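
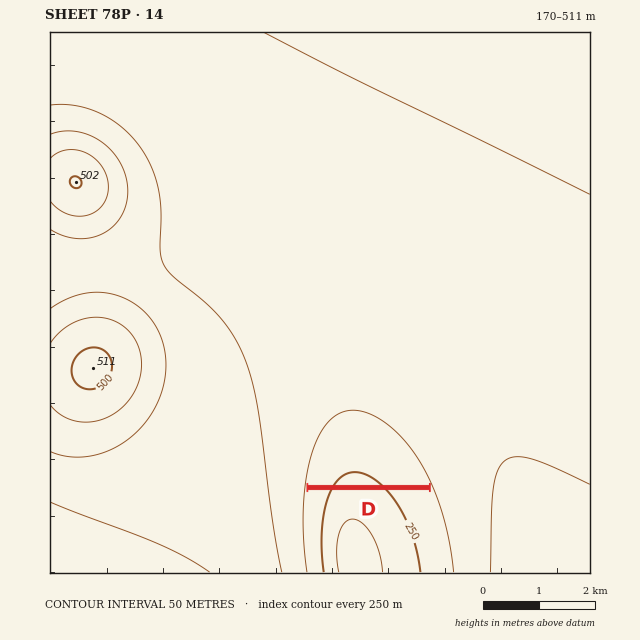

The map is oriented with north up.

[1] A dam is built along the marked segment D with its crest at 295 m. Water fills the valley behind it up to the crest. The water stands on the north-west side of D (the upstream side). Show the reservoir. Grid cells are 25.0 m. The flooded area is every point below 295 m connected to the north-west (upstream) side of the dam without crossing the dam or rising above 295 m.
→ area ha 177.8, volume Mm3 35.97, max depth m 58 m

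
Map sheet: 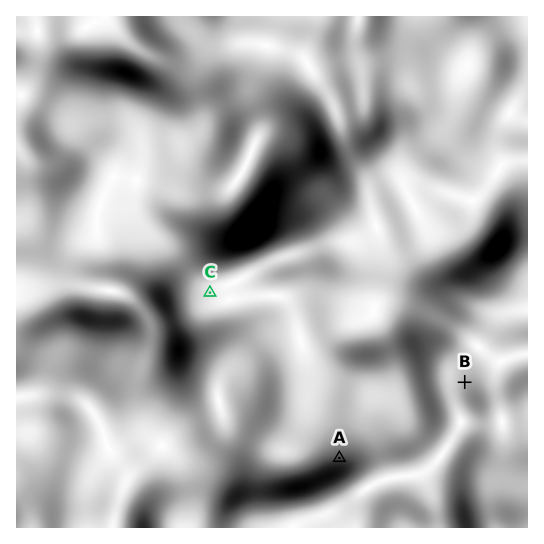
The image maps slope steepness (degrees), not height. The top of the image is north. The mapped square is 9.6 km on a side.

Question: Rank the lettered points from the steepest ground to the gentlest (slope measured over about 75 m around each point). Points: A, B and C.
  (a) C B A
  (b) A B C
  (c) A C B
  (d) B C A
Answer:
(b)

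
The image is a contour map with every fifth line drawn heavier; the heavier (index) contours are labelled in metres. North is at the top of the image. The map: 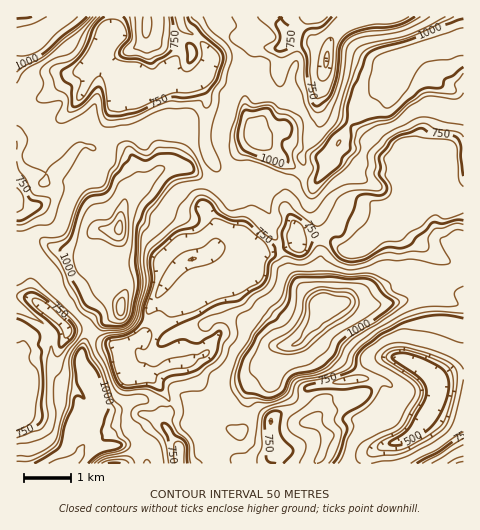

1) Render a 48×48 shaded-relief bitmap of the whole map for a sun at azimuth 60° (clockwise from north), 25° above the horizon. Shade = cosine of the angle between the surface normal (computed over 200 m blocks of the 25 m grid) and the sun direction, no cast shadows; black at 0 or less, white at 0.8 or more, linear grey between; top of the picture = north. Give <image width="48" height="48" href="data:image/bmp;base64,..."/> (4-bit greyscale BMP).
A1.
<image width="48" height="48" href="data:image/bmp;base64,Qk32BAAAAAAAAHYAAAAoAAAAMAAAADAAAAABAAQAAAAAAIAEAAATCwAAEwsAABAAAAAAAAAAAAAAABEREQAiIiIAMzMzAERERABVVVUAZmZmAHd3dwCIiIgAmZmZAKqqqgC7u7sAzMzMAN3d3QDu7u4A////AKiImJulEUes6BV4mImqdmeLqpqqqXZ4d6mGZ4h2aJmc5hWIh3q6dlZ6u6qqqHiGeJmWNImqvLmtwhaIZovKVVV5y5mZmHd3ZXiFI4mrzKrMYVeHV6zZRFZ5zKh3iahmeHdUI4mby6u4RXh3eazIRXiby5iIirl1RnYzM3iKzLmHVXh3iImWVniauoiImqp1M3UzQ1d865iZdniIhlZDWJiaqImYiauVMYYzU0ae7KvKZ4iIYiM2i7maqZupib22MIYiUyW//qqnaJh3QTZ4u5d4mZqZq+6mIHYjYhff/Jh3iZd3UkeImFRWeImbzvyFEWUkYSr/+XZ4mYZnU0eIdlZ4ibu97adCElVGck3/2GZ3h3dlQ0Z2VWeJrLu8tjESRWVXhVztp3dnd3dkVURUVomKuqmIYyNFZmZYuEmoRHdWh3d2VUNXd4iZmYeHZWZmd1Ra1RQxFIlniHd3VWVXhleIh4h3dmZ3iDa9cBIBJrypmHeHZ4dmdUR3iIeHd3ZmVK3VACEjOu7JmZh4iIdmZTNoiamJmHZVVdtAIxJVW+7ZiIiImHeHQyR6vNuby5h3iZUkUhV3et7aiIiJmHZ2MleczMrOypiImYZnQSeIid/sh4iIiIdUNIq7vLztqZmIiId2IFiIid/8mIiIiIczaKu7zLu6mYiIiIh0EmiIid/qmYiIiIdEermr3KmZmZmYiIdSNXh3eN/JiId3eIdVnJaN7Jd5qpmHeIdWd2ZlSO2pmHeHeIY0vHWMqIiJqYdWiIiJhDVUWuyZl2eHd2IHymRoiZiJl3ZoiIiZcyRnjOuph3mXVCFJuTJomZmYiIZ5mYd3dDWIe9u5iauTE0V5thSJmZmYiIeaqXZVZTWIerupmbpBN3eKlEaJmZqIiIiJiCNFZlWJeamamJc0eIiJdUWJmYdnmIiIiBJXd3iGWIiamHVniIiIdjSJh2V8uYiIdiR4iIiER4iJhmiZiIiHVEV4h3nNqIiIZEZ4iIiFRYmIh53Id3ZSNoVHmZrcqIiIZGeIiHiHVYqZq963VUISe5RIqprLmIiIU3eIiIiHVruJvNyGUhNYu5ZXmru6mId3U2eIiIiHebmJu7p2QTaKqrpVi8qal2ZlMmeIiIiImZiJmZmHQjeam8p1a6iHdmQzNHiIiYiaqZiIiImHU0iqvduWVndmZ3VFZoiImZi9yYiJmZqXY1m93MymM1dmiYd3d4iIrKa+yZh4mquGdYu8ur2lImh3iYh2Z4mZvLetqIiYmqlmd5qpmM6kEleIiIhUaJmavLibmIiImZhUZ5iIiM6kEkeIiIdnmpmbu6mamId4h3hjR4iJic60ETZ4iIiImZiJmJmJhlRXdWlzN4iZmd61ATV4iIiIiHeIeJqXUyNndWqTFomrqd20AUV4iIiIh3eJmKuoQ0V5qItgKKqrmMylE2eJmZiIiGiZmZu5dCWLuqcRepeLp6qGRYqqmIiYiImYiJqpcgSb3GEmiZislnd4iImqmYd4mJiIh3mqYRWc2iFYipm7dVRpqaq7qGeIdw=="/>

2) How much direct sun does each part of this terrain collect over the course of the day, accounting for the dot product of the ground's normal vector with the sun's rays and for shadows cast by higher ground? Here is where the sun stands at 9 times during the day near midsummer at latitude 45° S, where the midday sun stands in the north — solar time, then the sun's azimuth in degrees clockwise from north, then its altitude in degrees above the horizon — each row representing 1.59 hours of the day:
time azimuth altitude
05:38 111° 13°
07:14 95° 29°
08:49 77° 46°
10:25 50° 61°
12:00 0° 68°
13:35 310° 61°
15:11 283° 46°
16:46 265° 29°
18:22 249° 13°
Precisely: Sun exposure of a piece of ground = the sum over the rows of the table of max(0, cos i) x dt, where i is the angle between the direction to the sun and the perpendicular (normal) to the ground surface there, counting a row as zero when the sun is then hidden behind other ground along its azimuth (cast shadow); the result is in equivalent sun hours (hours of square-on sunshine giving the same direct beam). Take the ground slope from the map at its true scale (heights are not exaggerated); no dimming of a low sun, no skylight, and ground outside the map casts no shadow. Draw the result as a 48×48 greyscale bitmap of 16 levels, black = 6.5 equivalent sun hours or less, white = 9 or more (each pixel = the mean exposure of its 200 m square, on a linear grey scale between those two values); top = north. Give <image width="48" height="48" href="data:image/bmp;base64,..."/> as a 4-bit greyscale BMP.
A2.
<image width="48" height="48" href="data:image/bmp;base64,Qk32BAAAAAAAAHYAAAAoAAAAMAAAADAAAAABAAQAAAAAAIAEAAATCwAAEwsAABAAAAAAAAAAAAAAABEREQAiIiIAMzMzAERERABVVVUAZmZmAHd3dwCIiIgAmZmZAKqqqgC7u7sAzMzMAN3d3QDu7u4A////ALqs7uoABb3dmI3u7czO7d3ZbN3Mzcmcy8zKzu7GI87tdW3u7dy93d3tiszKqry4vczMne7dy83skG7u2q28zN3eqLtiW7q8mZvLnO7d3N3cl97tzMyqzM3uybzZIKy73MzMq+7bzN3cre7u7uyIze7tzMze1zvcvszLut7bvMqtze7t7u1jvd7typzt7Fi8rcy7yd3cvczM3O7u7LlASt3t3bjO3Yacrcy7yt3au6zLze7u2YeHCM3M3dyt3tiLrMyryrzZlnea3e7tyc3utEWKzLzd3smaq8yryq7JiburzMzcyt7u1AAAFb3t2pypq8urya2qmqmr7My8ys7u7ttjmK3cisuXe7zMqqurq5u8zKvL267smK3ZW3vImWM2rbvMeYq6u7y93aiczKzaqVfdeGKYMkjN3bzMaJzDAIu93dt7zbnczNh8o1Ynzd3d3cu8hn2QAAjO3u2nrMus282GqkFDSs3e7prKcJqLggau7czbvM3M3b3ZaMojdXq7qbunCZZ7mVR63tzN3MzczavdyJ3WSah2ectQq4rMu2J3zN3MvM3NvKre3Kzdu93u7ZZMyo3d3KRXrMzMzMrNqtuImszLzM3u7NzdyK7u7sd5e8y7zMysusy7uaus3N7u7u7sp97u7siZmry6zMyry3d3d3i8zd7u7u7biu7u7riJururzMy63b3tuHne7u7u7u7Jre7u3ahny5is3MzLyYvcqqqbzM3u7u28zO3Lmah0i7u93u2pyrvcqazczN3N7u7busy6qJepRnrd7tk6q7vd293u7d3e7r3cyrzdype8loq9uYXNm4jd3N3u7d3Ku8vNyp3Mu7mszMzYNnzdt0vN3d3e7t3bu9vMy53czcpqzLunzd3tus3d3d3d7u7u7rh63LrN3d2VvLZK7u7tvMiczcuI3u7u7orLzMypzu7Xa9zO7u7u3btqyoeqze7u7Kzu7tzKvu7sZEfe7u7u27yzre3LzO7u263e7uzMvO7u3LrN7d3HWczKKe2rzO7uyr7u3e3MzNzO7crK25Qnu6rOt627ze7tyM7u7e7czcq8zMy7y2jN24u9yoyWvO7tuc7u7u7t3czNzd3Nyc3dzJqr66zHWsy6mc7u7u7u7u7u7u7cyd3e3Km5vam8YmqGae7u7u7tzN7u7u7Myc7t3Mq9rZZVjJesze7u3M7amZre7u3MybzbvNusu9y5Nt3e7u7u6YrZqruJzMy8y7iKzMibu+7uw0zdzd7e3HnJu7zLmqvM3d3u7dWYqt7u7XVmit7t3bvMzN7u7cy77u7u7tSXmt7u7tur3K3t3e7t3u7d7bvKzu7u7sSXi83u7u3duVaqqa7u3cqL26i6vu7u7rR1i83u7u7t2rYFuUruxCN0jNmqnu7t3cZjfMzu7u7u7dyzXabMyczbnNyEnt7LvclzjNurze7u7t7dRLiayqzNrNxI3d3LrLiIqcy5h4zu7u7u1hV5uIzNrKee7d7su8dWy4eHi7ic3szu7qACV6zdmWne7d7dzdqEi8zLuZzKrA=="/>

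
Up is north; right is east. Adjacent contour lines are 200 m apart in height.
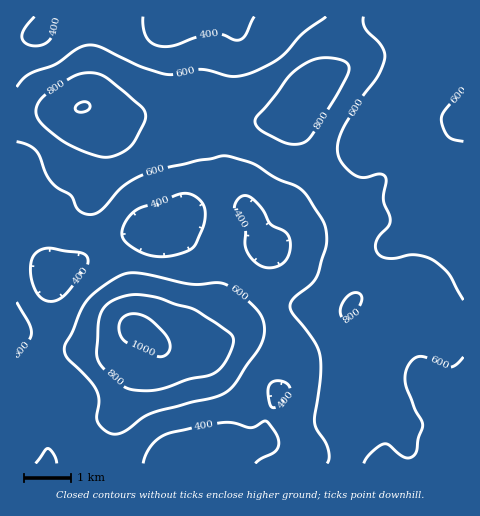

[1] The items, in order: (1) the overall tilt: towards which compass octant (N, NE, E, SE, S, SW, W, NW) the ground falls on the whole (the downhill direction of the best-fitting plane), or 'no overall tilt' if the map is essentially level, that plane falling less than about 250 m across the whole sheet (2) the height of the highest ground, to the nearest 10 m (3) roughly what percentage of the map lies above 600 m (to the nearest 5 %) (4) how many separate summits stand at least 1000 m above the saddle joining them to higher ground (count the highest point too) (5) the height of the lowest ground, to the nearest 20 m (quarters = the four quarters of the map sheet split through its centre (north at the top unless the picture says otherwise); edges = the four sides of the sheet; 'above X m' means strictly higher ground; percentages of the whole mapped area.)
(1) There is no overall tilt: the best-fitting plane is nearly level.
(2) About 1050 m is the highest elevation on the sheet.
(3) About 45 % of the map lies above 600 m.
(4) There is 1 summit with 1000 m or more of prominence.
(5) The lowest point is down at roughly 260 m.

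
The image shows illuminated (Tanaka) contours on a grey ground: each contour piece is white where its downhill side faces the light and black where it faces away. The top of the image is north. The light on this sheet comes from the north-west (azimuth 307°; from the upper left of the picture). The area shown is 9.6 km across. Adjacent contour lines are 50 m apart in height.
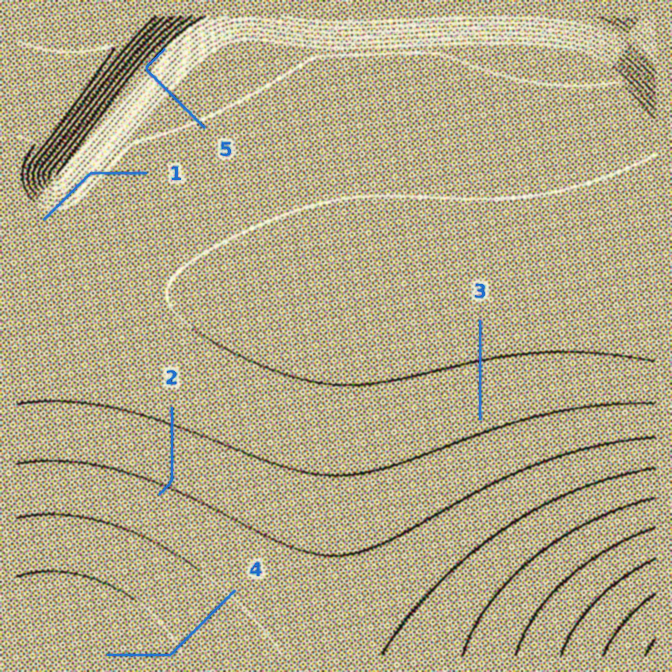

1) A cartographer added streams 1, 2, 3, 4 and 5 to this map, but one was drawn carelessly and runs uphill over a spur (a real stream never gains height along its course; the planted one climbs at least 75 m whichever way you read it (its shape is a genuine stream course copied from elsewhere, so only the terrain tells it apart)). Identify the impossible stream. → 1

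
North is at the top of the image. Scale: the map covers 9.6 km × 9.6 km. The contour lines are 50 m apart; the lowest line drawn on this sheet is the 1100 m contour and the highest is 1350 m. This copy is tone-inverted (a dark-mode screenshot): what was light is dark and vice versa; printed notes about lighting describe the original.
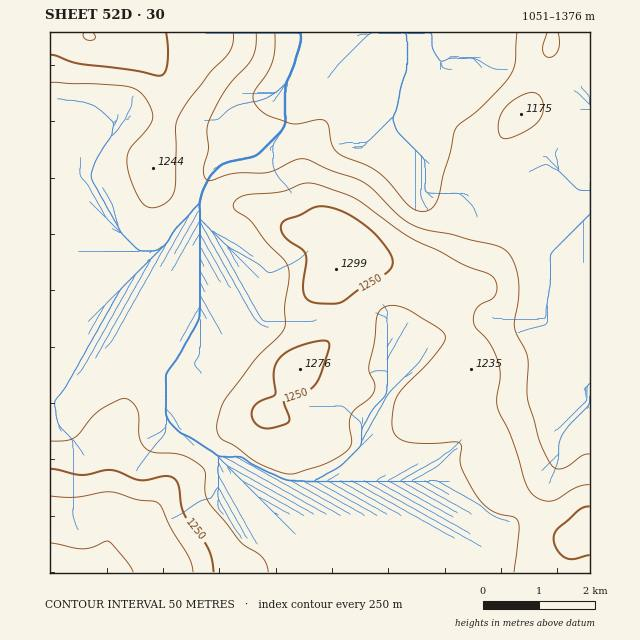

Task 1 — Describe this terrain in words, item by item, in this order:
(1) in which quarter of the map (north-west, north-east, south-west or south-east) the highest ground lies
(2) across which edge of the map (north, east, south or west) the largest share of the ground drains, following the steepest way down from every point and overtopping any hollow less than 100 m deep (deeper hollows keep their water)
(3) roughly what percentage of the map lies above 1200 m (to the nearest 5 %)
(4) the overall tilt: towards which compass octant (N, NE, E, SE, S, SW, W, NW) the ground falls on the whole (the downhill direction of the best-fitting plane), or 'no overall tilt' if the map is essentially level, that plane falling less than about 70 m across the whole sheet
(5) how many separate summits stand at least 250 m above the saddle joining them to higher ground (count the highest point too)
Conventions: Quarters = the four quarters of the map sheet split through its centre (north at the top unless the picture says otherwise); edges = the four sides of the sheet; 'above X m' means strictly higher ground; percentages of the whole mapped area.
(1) The highest ground is in the south-west quarter.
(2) The largest share of the runoff leaves by the northern edge.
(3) Ground above 1200 m makes up about 35 % of the sheet.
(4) Overall the map slopes down towards the north-east.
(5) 1 summit rises at least 250 m above its surroundings.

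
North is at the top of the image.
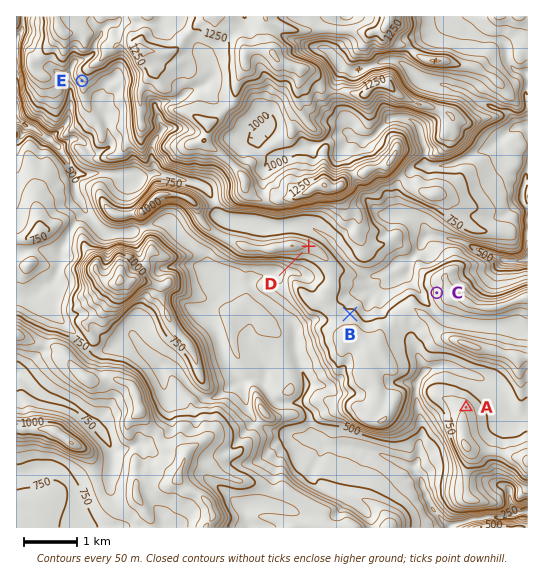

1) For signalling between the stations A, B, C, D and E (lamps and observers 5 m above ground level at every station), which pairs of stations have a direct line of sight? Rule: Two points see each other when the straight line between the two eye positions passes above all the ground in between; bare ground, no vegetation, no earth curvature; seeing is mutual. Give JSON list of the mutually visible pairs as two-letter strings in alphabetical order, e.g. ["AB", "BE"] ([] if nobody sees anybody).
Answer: ["AD", "BC", "BD", "CD"]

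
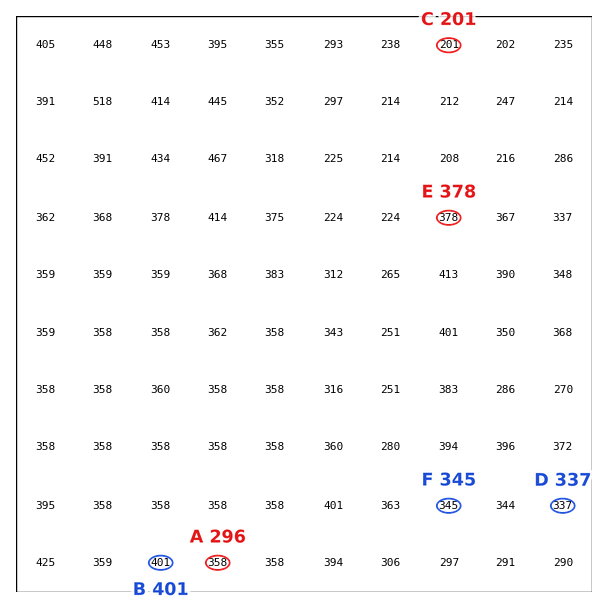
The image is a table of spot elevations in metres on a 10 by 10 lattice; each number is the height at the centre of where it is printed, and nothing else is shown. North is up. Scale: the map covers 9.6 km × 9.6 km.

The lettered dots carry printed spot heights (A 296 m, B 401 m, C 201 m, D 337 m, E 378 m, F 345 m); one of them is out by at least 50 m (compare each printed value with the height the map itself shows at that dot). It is A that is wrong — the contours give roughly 358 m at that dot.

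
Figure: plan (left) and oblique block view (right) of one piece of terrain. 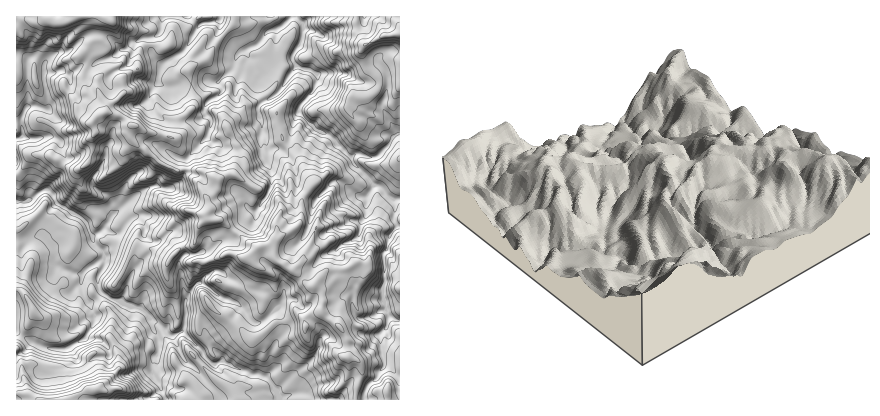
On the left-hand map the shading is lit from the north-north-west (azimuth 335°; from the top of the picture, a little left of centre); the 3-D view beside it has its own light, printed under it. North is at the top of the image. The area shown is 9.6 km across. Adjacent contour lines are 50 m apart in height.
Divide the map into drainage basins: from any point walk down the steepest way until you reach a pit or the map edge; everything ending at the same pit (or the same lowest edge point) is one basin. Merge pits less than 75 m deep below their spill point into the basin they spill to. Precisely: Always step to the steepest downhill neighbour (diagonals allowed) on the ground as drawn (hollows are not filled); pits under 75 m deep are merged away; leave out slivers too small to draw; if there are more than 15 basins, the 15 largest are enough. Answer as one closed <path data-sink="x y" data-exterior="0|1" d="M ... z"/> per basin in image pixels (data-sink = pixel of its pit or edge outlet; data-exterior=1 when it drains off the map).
<path data-sink="16 202" data-exterior="1" d="M112 16l-96 0 0 88 22 15 26 11 10 0 10-6 8-1 3 7-3 8 0 14-8 14-12 3-22-13-20-1-7 13-7 6 0 226 372 0-2-9-20 3-9-4 5-16-1-10-5-5-10-1 2-2 0-12-4-12-8-8-14-10 1-14-2-10-7-5-6 0-12-13-16-9-6-5-2-14-16 3-24-16-10-10-16-3-1-2 4-6-2-12 10-8 1-10-18-10-24 0-16-7-29-23-2-10 3-4-8-8-12-5-11 1-7-14-8-8-4-10 0-6 6-12 0-8-5-4 9-10 7-2 3-18 2-3 8 1z"/><path data-sink="294 16" data-exterior="1" d="M356 16l-120 0-2 8-15 16-10 16-21 14-14-14-6-10-4 2-8-3-12 1-5 6-1 16-17 12 2 14-13 10-6 8 16 4 12 9-3 5 2 10 29 23 16 7 24 0 16 8 2 2-1 10-10 8 2 12-4 6 1 2 16 3 10 10 24 16 16-3 2 14 6 5 16 9 12 13 6 0 7 5 2 10-1 14 14 10 8 8 4 12 0 12-2 2 10 1 5 5 1 10-5 16 9 4 20-3 2 9 12 0 0-366-18 2-18 9-7-15z"/><path data-sink="220 16" data-exterior="1" d="M234 16l-122 0 0 4-8-1-3 5-2 16-7 2-9 10 5 4 0 8-6 12 4 16 16 22 5-8 16-12-2-14 17-12 1-16 3-5 6-2 8 0 6 3 6-2 6 10 14 14 21-14 10-16 15-16z"/><path data-sink="16 162" data-exterior="1" d="M16 105l0 69 7-6 7-13 18 0 24 14 6 0 10-7 4-10 0-14 3-4-3-11-8 1-10 6-10 0-26-11z"/>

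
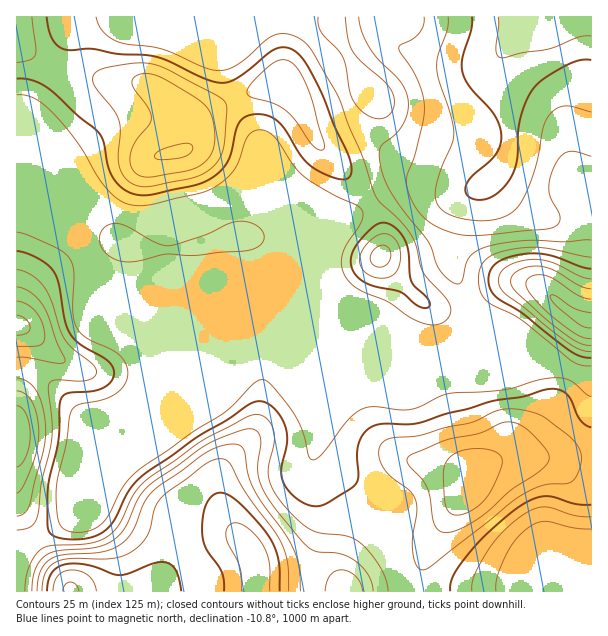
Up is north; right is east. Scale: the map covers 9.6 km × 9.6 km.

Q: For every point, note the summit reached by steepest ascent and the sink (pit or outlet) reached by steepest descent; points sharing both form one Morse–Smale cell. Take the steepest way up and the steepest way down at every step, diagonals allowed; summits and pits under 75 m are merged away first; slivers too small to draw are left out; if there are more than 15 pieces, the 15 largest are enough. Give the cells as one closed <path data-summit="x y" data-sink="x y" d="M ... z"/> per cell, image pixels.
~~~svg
<path data-summit="177 152" data-sink="591 17" d="M380 16l-363 0-1 200 28 8 33 17 8 10 11 24 5 5 132 54 177 2-27-18-30-14-11-8-8-9-8-17 0-13 11-30 5-7 59-34 15-2 28 6 29 0 35-35 2-44-11-43 2-16-7 8-12 2-29-1-36-7-21-10-10-9z"/><path data-summit="71 591" data-sink="591 17" d="M471 308l-7 16-9 10-12 6-18 0-11-4-136 0-18 7-18 16-4 10-50 51-60 42-14 15-8 14-20 20-17 7-40 26-13 1 0 46 401 1 7-32 20-36 22-32 4-18 6-5 31-12 85 1 0-80-10-2-69-30-28-28z"/><path data-summit="17 437" data-sink="591 17" d="M23 217l-7 1 1 326 12 0 40-26 17-7 20-20 8-14 14-15 60-42 50-51 4-10 18-16 18-7 126-1-171-1-132-54-5-5-11-24-8-10-15-9z"/><path data-summit="71 591" data-sink="591 17" d="M591 16l-210 0-1 5 6 14 10 9 27 11 30 6 29 1 12-2 11-10-5 6-1 12 11 43 0 39-12 29 0 6 27 25 14 6 13 1 30-9 8 0 2-2z"/><path data-summit="71 591" data-sink="591 585" d="M546 457l-39 0-27 9-10 8-4 18-22 32-20 36-6 22 1 10 173-1 0-132z"/><path data-summit="588 320" data-sink="591 17" d="M504 160l-26 23-3 8-11 12-12 45 0 21 17 37 16 12 28 28 69 30 9 2 1-171-10 1-30 9-13-1-14-6-27-25 0-6 7-15z"/><path data-summit="381 257" data-sink="591 17" d="M416 184l-20 3-43 29-11 4-5 7-9 24-2 19 12 23 15 11 30 14 28 18 14 4 18 0 12-6 9-10 6-13-1-8-17-34-1-12 11-47 2-7 11-14-31 1z"/>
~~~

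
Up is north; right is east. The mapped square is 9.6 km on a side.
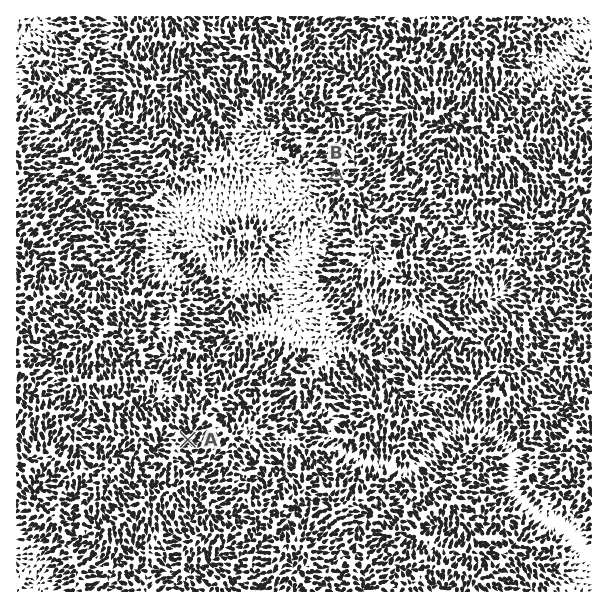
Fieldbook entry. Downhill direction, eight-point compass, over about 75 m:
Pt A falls E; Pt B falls W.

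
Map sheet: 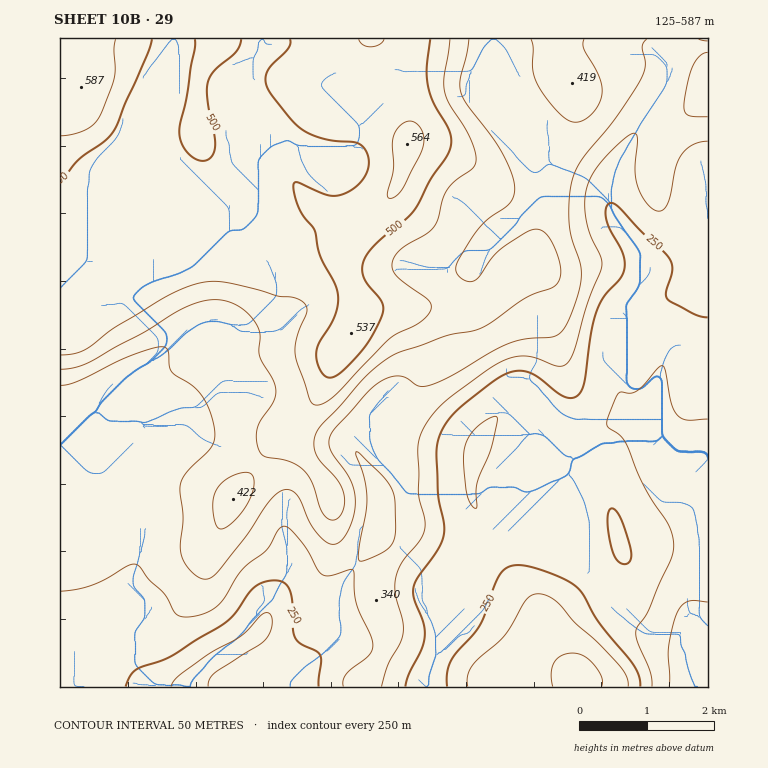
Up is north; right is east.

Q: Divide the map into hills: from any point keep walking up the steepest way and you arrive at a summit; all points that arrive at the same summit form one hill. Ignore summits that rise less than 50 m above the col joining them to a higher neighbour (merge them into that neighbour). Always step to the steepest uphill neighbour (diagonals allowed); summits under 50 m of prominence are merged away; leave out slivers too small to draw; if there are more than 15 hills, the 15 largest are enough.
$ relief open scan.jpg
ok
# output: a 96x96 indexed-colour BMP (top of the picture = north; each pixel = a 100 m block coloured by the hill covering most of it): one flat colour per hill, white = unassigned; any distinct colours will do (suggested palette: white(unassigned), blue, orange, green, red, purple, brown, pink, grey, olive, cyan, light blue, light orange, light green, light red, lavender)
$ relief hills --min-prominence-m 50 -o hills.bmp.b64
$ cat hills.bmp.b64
<image width="96" height="96" href="data:image/bmp;base64,Qk12EgAAAAAAAHYAAAAoAAAAYAAAAGAAAAABAAQAAAAAAAASAAATCwAAEwsAABAAAAAAAAAA////ALR3HwAOf/8ALKAsACgn1gC9Z5QAS1aMAMJ34wB/f38AIr28AM++FwDox64AeLv/AIrfmACWmP8A1bDFABERERERERERERERERERERERERERERERERERERMzMzMzMzMzMzMzMzMzMzMzMzMzERERERERERERERERERERERERERERERERERERERMzMzMzMzMzMzMzMzMzMzMzMzMxERERERERERERERERERERERERERERERERERERERMzMzMzMzMzMzMzMzMzMzMzMzMxERERERERERERERERERERERERERERERERERERERMzMzMzMzMzMzMzMzMzMzMzMzMxEREREREREREREREREREREREREREREREREREREREzMzMzMzMzMzMzMzMzMzMzMzMxEREREREREREREREREREREREREREREREREREREREzMzMzMzMzMzMzMzMzMzMzMzMxERERERERERERERERERERERERERERERERERERERETMzMzMzMzMzMzMzMzMzMzMzMxERERERERERERERERERERERERERERERERERERERETMzMzMzMzMzMzMzMzMzMzMzMxERERERERERERERERERERERERERERERERERERERERMzMzMzMzMzMzMzMzMzMzMzMxERERERERERERERERERERERERERERERERERERERERMzMzMzMzMzMzMzMzMzMzMzMzERERERERERERERERERERERERERERERERERERERERMzMzMzMzMzMzMzMzMzMzMzMzERERERERERERERERERERERERERERERERERERERERMzMzMzMzMzMzMzMzMzMzMzMzERERERERERERERERERERERERERERERERERERERERMzMzMzMzMzMzMzMzMzMzMzMzERERERERERERERERERERERERERERERERERERERERMzMzMzMzMzMzMzMzMzMzMzMzERERERERERERERERERERERERERERERERERERERERMzMzMzMzMzMzMzMzMzMzMzMzERERERERERERERERERERERERERERERERERERERERMzMzMzMzMzMzMzMzMzMzMzMzERERERERERERERERERERERERERERERERERERERERMzMzMzMzMzMzMzMzMzMzMzMzMREREREREREREREREREREREREREREREREREREREREzMzMzMzMzMzMzMzMzMzMzMzMREREREREREREREREREREREREREREREREREREREREzMzMzMzMzMzMzMzMzMzMzMzMRERERERERERERERERERERERERERERERERERERERETMzMzMzMzMzMzMzMzMzMzMzMRERERERERERERERERERERERERERERERERERERERETMzMzMzMzMzMzMzMzMzMzMzMRERERERERERERERERERERERERERERERERERERERERMzMzMzMzMzMzMzMzMzMzMzMRERERERERERERERERERERERERERERERERERERERERMzMzMzMzMzMzMzMzMzMzMzMREREREREREREREREREREREREREREREREREREREREREzMzMzMzMzMzMzMzMzMzMzEREREREREREREREREREREREREREREREREREREREREREzMRERETMzMzMzMzMzMzMzERERERERERERERERERERERERERERERERERERERERERERERERERMzMzMzMzMzMzMzEREREREREREREREREREREREREREREREREREREREREREREREREREzMzMzMzMzMzMzEREREREREREREREREREREREREREREREREREREREREREREREREREzMzMzMzMzMzMxERERERERERERERERERERERESEREREREREREREREREREREREREREzMzMzMzMzMzMxERERERERERERERERERERERESERERERERERERERERERERERERERETMzMzMzMzMzMxEREREREREREREREREREREREiIRERERERERERERERERERERERERETMzMzMzMzMzMRERERERERERERERERERERERIiIhERERERERERERERERERERERERETMzMzMzMzMzMRERERERERERERERERERERESIiIiERERERERERERERERERERERERERMzMzMzMzMxERERERERERERERERERERERIiIiIiIRERERERERERERERERERERERERMzMzMzMzMRERERERERERERERERERERESIiIiIiIiERERERERERERERERERERERERMzMzMzMzMRERERERERERERERERERERIiIiIiIiIiIhERERERERERESIREREREREREzMzMzMzERERERERIRERERERERERIiIiIiIiIiIiIiIREREREREiIiIREREREREREzMzMzMzERERERERIiIREREREREiIiIiIiIiIiIiIiIREREREiIiIiIhERERERERERMzMzMzEREREREREiIiIRERESIiIiIiIiIiIiIiIiIhEREiIiIiIiIhERERERERERETMzMREREREREREiIiIiIiIiIiIiIiIiIiIiIiIiIhESIiIiIiIiIiEREREREREREREREREREREREREiIiIiIiIiIiIiIiIiIiIiIiIiIiIiIiIiIiIiIiIRERERERERERERERERERERERESIiIiIiIiIiIiIiIiIiIiIiIiIiIiIiIiIiIiIiIhERERERERERERERERERERERESIiIiIiIiIiIiIiIiIiIiIiIiIiIiIiIiIiIiIiIiERERERERERERERERERERERERIiIiIiIiIiIiIiIiIiIiIiIiIiIiIiIiIiIiIiIiEREREREREREREREREREREREREiIiIiIiIiIiIiIiIiIiIiIiIiIiIiIiIiIiIiIiERERERERERERERERERERERERESIiIiIiIiIiIiIiIiIiIiIiIiIiIiIiIiIiIiIiEREREREREREREREREREREREREREiIiIiIiIiIiIiIiIiIiIiIiIiIiIiIiIiIiIiERERERERERERERERERERERERERESIiIiIiIiIiIiIiIiIiIiIiIiIiIiIiIiIiIiEREREREREREREREREREREREREREREiIiIiIiIiIiIiIiIiIiIiIiIiIiIiIiIiIiERERERERERERERERERERERERERERESIiIiIiIiIiIiIiIiIiIiIiIiIiIiIiIiIhERERERERERERERERERERERERERERERIiIiIiIiIiIiIiIiIiIiIiIiIiIiIiIiIhEREREREREREREREREREREREREREREREiIiIiIiIiIiIiIiIiIiIiIiIiIiIiIiIRERERERERERERERERERERERERERERERERIiIiIiIiIiIiIiIiIiIiIiIiIiIiIiIREREREREREREREREREREREREREREREREREiIiIRIiIiIiIiIiIiIiIiIiIiIiIiEREREREREREREREREREREREREREREREREREREREREiIiIiIiIiIiIiIiIiIiIiIiERERERERERERERERERERERERERERERERERERERERESIiIiIiIiIiIiIiIiIiIiIhERERERERERERERERERERERERERERERERERERERERERIiIiIiIiIiIiIiIiIiIiIREREREREREREREREREREREREREREREREREREREREREREiIiIiIiIiIiIiIiIiIiIREREREREREREREREREREREREREREREREREREREREREREiIiIiIiIiIiIiIiIiIiIREREREREREREREREREREREREREREREREREREREREREREiIiIiIiIiIiIiIiIiIiEREREREREREREREREREREREREREREREREREREREREREREiIiIiIiIiIiIiIiIiIiERERERERERERERERERERERERERERERERERERERERERERIiIiIiIiIiIiIiIiIiIiERERERERERERERERERERERERERERERERERERERERERERIiIiIiIiIiIiIiIiIiIiERERERERERERERERERERERERERERERERERERERERERESIiIiIiIiIiIiIiIiIiIiEREREREREREREREREREREREREREREREREREREREREREiIiIiIiIiIiIiIiIiIiIiIREREREREREREREREREREREREREREREREREREREREREiIiIiIiIiIiIiIiIiIiIiIhERERERERERERERERERERERERERERERERERERERERIiIiIiIiIiIiIiIiIiIiIiIiERERERERERERERERERERERERERERERERERERERESIiIiIiIiIiIiIiIiIiIiIiIiIREREREREREREREREREREREREREREREREREREREiIiIiIiIiIiIiIiIiIiIiIiIiIiEREREREREREREREREREREREREREREiIiIhERIiIiIiIiIiIiIiIiIiIiIiIiIiIiIRERERERERERERERERERERERERERIiIiIiIiIiIiIiIiIiIiIiIiIiIiIiIiIiIiIhERERERERERERERERERERERERERIiIiIiIiIiIiIiIiIiIiIiIiIiIiIiIiIiIiIiERERERERERERERERERERERERESIiIiIiIiIiIiIiIiIiIiIiIiIiIiIiIiIiIiIiIiIiIiIhERERERERERERERERESIiIiIiIiIiIiIiIiIiIiIiIiIiIiIiIiIiIiIiIiIiIiIhERERERERERERERERESIiIiIiIiIiIiIiIiIiIiIiIiIiIiIiIiIiIiIiIiIiIiIRERERERERERERERERESIiIiIiIiIiIiIiIiIiIiIiIiIiIiIiIiIiIiIiIiIiIhERERERERERERERERERESIiIiIiIiIiIiIiIiIiIiIiIiIiIiIiIiIiIiIiIiIhERERERERERERERERERERESIiIiIiIiIiIiIiIiIiIiIiIiIiIiIiIiIiIiIiIiERERERERERERERERERERERESIiIiIiIiIiIiIiIiIiIiIiIiIiIiIiIiIiIiIiIRERERERERERERERERERERERESIiIiIiIiIiIiIiIiIiIiIiIiIiIiIiIiIiIiIiERERERERERERERERERERERERESIiIiIiIiIiIiIiIiIiIiIiIiIiIiIiIiIiIiIhERERERERERERERERERERERERESIiIiIiIiIiIiIiIiIiIiIiIiIiIiIiIiIiIiIhERERERERERERERERERERERERERIiIiIiIiIiIiIiIiIiIiIiIiIiIiIiIiIiIiIRERERERERERERERERERERERERERIiIiIiIiIiIiIiIiIiIiIiIiIiIiIiIiIiIiERERERERERERERERERERERERERERIiIiIiIiIiIiIiIiIiIiIiIiIiIiIiIiIiIiEREREREREREREREREREREREREREREiIiIiIiIiIiIiIiIiIiIiIiIiIiIiIiIiIhEREREREREREREREREREREREREREREiIiIiIiIiIiIiIiIiIiIiIiIiIiIiIiIiIREREREREREREREREREREREREREREREiIiIiIiIiIiIiIiIiIiIiIiIiIiIiIiIiERERERERERERERERERERERERERERERESIiIiIiIiIiIiIiIiIiIiIiIiIiIiIiIiERERERERERERERERERERERERERERERESIiIiIiIiIiIiIiIiIiIiIiIiIiIiIiIhERERERERERERERERERERERERERERERESIiIiIiIiIiIiIiIiIiIiIiIiIiIiIiIhERERERERERERERERERERERERERERERERIiIiIiIiIiIiIiIiIiIiIiIiIiIiIiIiERERERERERERERERERERERERERERERERIiIiIiIiIiIiIiIiIiIiIiIiIiIiIiIiERERERERERERERERERERERERERERERERIiIiIiIiIiIiIiIiIiIiIiIiIiIiIiIiEREREREREREREREREREREREREREREREREiIiIiIiIiIiIiIiIiIiIiIiIiIiIiIiEREREREREREREREREREREREREREREREREiIiIiIiIiIiIiIiIiIiIiIiIiIiIiIiEREREREREREREREREREREQ=="/>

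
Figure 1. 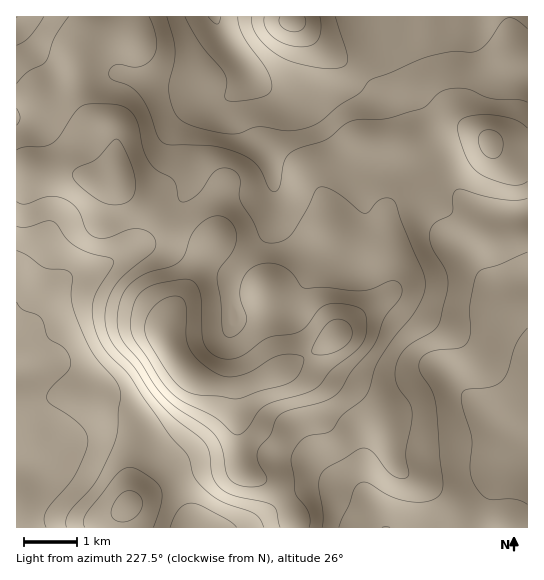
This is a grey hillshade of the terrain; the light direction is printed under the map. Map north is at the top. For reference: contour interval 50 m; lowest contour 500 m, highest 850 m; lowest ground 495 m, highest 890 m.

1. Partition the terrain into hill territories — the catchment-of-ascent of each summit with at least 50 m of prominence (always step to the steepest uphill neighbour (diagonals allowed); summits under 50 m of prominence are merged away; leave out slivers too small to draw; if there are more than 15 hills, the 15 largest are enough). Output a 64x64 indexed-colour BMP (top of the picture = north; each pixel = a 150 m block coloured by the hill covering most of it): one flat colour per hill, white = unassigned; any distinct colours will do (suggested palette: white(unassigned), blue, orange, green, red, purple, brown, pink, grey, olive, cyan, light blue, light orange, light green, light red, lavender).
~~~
<image width="64" height="64" href="data:image/bmp;base64,Qk12CAAAAAAAAHYAAAAoAAAAQAAAAEAAAAABAAQAAAAAAAAIAAATCwAAEwsAABAAAAAAAAAA////ALR3HwAOf/8ALKAsACgn1gC9Z5QAS1aMAMJ34wB/f38AIr28AM++FwDox64AeLv/AIrfmACWmP8A1bDFAEREREREREREREREERERERERERERERERERERERERERERREREREREREREREQRERERERERERERERERERERERERERFEREREREREREREQREREREREREREREREREREREREREREURERERERERERERBERERERERERERERERERERERERERERREREREREREREREERERERERERERERERERERERERERERFEREREREREREREEREREREREREREREREREREREREREREUREREREREREREQRERERERERERERERERERERERERERERREREREREREREQRERERERERERERERERERERERERERERERFEREREREREQRERERERERERERERERERERERERERERERERREREREREQREREREREREREREREREREREREREREREREREURERERERBERERERERERERERERERERERERERERERERERERRERERBERERERERERERERERERERERERERERERERERERERRERBERERERERERERERERERERERERERERERERERERERERERERERERERERERERERERERERERERERERERERERERERERERERERERERERERERERERERERERERERERERERERERERERERERERERERERERERERERERERERERERERERERERERERERERERERERERERERERERERERERERERERERERERERERERERERERERERERERERERERERERERERERERERERERERERERERERERERERERERERERERERERERERERERERERERERERERERERERERERERERERERERERERERERERERERERERERERERERERERERERERERERERERERERERERERERERERERERERERERERERERERERERERERERERERERERERERERERERERERERERERERERERERERERERERERERERERERERERERERERERERERERERERERERERERERERERESERERERERERERERERERERERERERERERERERERERERERIhEREREREREREREREREREREREREREREREREREREREREiIRERERERERERERERERERERERERERERERERERERERESIhERERERERERERERERERERERERERERERERERERERERIiIREREREREREREREREREREREREREREREREREREREREiIiERERERERERERERERERERERERERERERERERERERESIiIRERERERERERERERERERERERERERERERERERERERIiIiIREREREREREREREREREREREREREREREREREREREiIiIiIhERERERERERERERERERERERERERERERERERESIiIiIiIhERERERERERERERERERERERERERERERERERIiIiIiIiIhEREREREREREREREREREREREREREREREREiIiIiIiIiIRERERERERERERERERERERERERERERERESIiIiIiIiIiIRERERERERERERERERERERERERERERERIiIiIiIiIiIiEREREREREREREREREREREREREREREREiIiIiIiIiIiIhERERERERERERERERERERERERERERESIiIiIiIiIiIiERERERERERERERERERERERERERMzMzIiIiIiIiIiIiIhERERERERERERERERERERERERMzMzMiIiIiIiIiIiIiIRERERERERERERERERERERERMzMzMyIiIiIiIiIiIiIiERERERERERERERERERERERMzMzMzIiIiIiIiIiIiIiIRERERERERERERERERERERMzMzMzMiIiIiIiIiIiIiIhEREREREREREREREREREREzMzMzMyIiIiIiIiIiIiIiERERERERERERERERERERETMzMzMzIiIiIiIiIiIiIiIRERERERERERERERERERETMzMzMzMiIiIiIiIiIiIiIhERERERERERERERERERERMzMzMzMyIiIiIiIiIiIiIiERERERERERERERERERERMzMzMzMzIiIiIiIiIiIiIiIREREREREREREREREREREzMzMzMzMiIiIiIiIiIiIiIhEREREREREREREREREREzMzMzMzMxIiIiIiIiIiIiIiIRERERERERERERERERETMzMzMzMzERIiIiIiIiIiIiIiERERERERERERERERERMzMzMzMzMRESIiIiIiIiIiIiIhERERERERERERERERMzMzMzMzMxEREiIiIiIiIiIiIhERERFVVVURERERERMzMzMzMzMzEREREiIiIiIiERERERERVVVVVVVRERERMzMzMzMzMzMREREREREiERERERERERVVVVVVVVURERMzMzMzMzMRERERERERERERERERERERFVVVVVVVVVEREzMzMzMzMRERERERERERERERERERERFVVVVVVVVVVRETMzMzMzMRERERERERERERERERERERFVVVVVVVVVVVERMzMzMzMxEREREREREREREREREREREVVVVVVVVVVVUREzMzMzMxEREREREREREREREREREREVVVVVVVVVVVVVEzMzMzMzEREREREREREREREREREREVVVVVVVVVVVVVUTMzMzMzMRERERERERERERERERERERVVVVVVVVVVVVVRMzMzMzMxERER"/>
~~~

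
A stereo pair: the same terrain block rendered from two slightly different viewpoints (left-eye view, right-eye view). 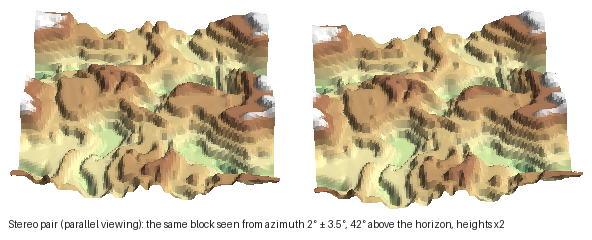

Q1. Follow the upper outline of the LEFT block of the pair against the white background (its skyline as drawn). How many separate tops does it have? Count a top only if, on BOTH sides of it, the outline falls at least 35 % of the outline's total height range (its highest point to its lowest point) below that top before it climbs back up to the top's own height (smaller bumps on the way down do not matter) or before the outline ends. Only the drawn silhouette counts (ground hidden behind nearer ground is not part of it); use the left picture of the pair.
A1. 1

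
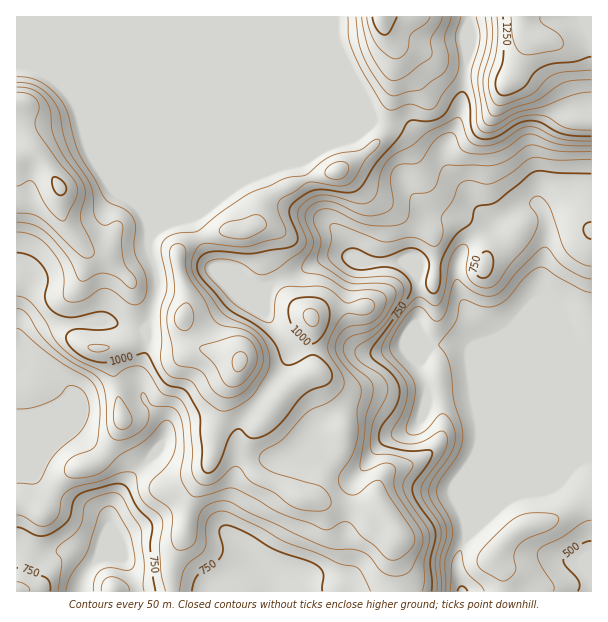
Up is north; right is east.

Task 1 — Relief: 480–1330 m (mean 890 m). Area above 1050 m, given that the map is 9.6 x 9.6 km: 15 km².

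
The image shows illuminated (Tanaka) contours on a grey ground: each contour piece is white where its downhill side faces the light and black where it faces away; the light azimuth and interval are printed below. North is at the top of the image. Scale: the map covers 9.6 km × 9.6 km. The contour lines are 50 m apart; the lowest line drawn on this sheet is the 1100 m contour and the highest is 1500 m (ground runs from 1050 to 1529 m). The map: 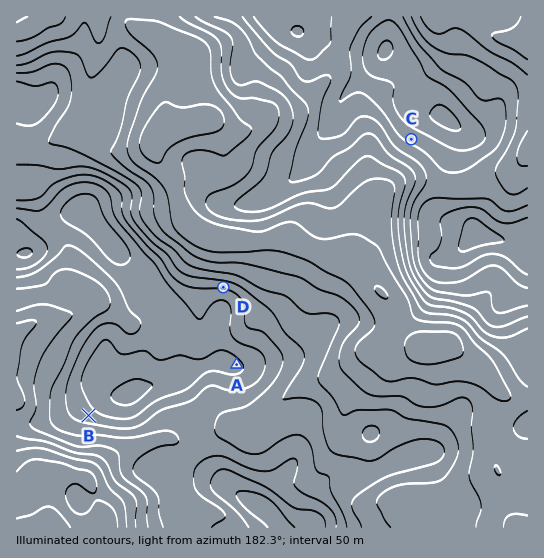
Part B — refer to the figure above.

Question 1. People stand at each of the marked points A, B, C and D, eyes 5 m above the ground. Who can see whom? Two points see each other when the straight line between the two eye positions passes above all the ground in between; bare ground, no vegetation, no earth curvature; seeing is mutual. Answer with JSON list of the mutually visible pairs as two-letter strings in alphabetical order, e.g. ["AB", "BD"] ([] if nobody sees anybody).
["AC", "CD"]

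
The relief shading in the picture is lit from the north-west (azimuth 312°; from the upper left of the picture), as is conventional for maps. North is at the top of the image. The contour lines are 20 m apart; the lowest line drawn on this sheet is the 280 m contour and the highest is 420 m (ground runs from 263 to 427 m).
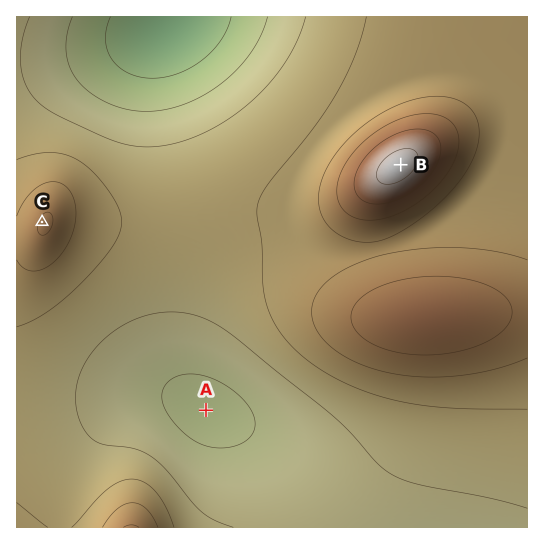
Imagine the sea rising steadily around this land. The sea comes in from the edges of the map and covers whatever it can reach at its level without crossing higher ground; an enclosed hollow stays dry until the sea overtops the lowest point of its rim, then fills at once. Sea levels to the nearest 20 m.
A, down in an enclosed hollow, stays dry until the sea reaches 320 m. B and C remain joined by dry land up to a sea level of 340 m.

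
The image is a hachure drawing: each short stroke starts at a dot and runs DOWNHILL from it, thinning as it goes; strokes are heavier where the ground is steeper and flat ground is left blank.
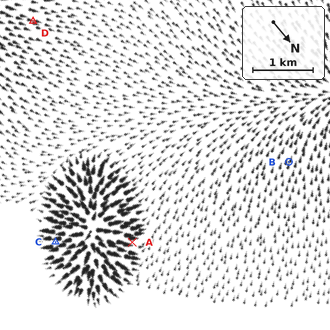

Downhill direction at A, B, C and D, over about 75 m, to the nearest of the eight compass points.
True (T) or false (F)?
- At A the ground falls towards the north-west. T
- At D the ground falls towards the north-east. F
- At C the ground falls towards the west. F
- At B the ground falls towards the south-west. T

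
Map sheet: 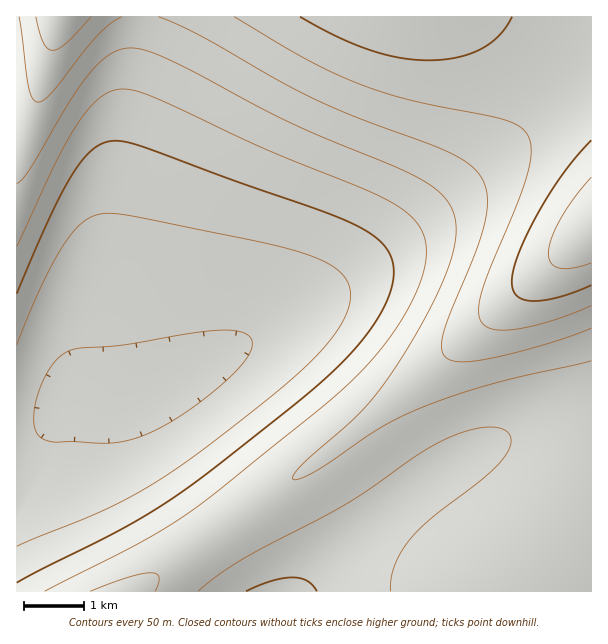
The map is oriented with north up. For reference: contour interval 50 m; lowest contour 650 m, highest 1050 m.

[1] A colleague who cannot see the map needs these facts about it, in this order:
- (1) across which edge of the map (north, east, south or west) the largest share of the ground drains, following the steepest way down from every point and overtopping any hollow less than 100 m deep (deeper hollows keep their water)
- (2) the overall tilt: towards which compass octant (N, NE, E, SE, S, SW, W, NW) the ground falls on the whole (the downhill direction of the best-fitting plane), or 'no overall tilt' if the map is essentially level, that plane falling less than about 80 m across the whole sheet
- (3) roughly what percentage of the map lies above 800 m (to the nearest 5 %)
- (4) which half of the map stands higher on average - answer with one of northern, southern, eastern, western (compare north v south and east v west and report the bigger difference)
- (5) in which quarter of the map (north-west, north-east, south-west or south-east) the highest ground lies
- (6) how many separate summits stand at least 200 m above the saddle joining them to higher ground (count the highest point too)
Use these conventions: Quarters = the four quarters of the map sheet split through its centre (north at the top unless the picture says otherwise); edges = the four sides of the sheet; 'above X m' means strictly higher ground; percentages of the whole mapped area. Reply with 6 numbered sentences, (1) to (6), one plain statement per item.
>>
(1) Most of the ground drains across the western edge.
(2) On the whole the ground falls towards the south-west.
(3) Roughly 55 % of the ground is higher than 800 m.
(4) The eastern half stands higher on average than the western half.
(5) Look to the north-east quarter for the highest ground.
(6) Counting only tops that stand 200 m proud, the map has 1 summit.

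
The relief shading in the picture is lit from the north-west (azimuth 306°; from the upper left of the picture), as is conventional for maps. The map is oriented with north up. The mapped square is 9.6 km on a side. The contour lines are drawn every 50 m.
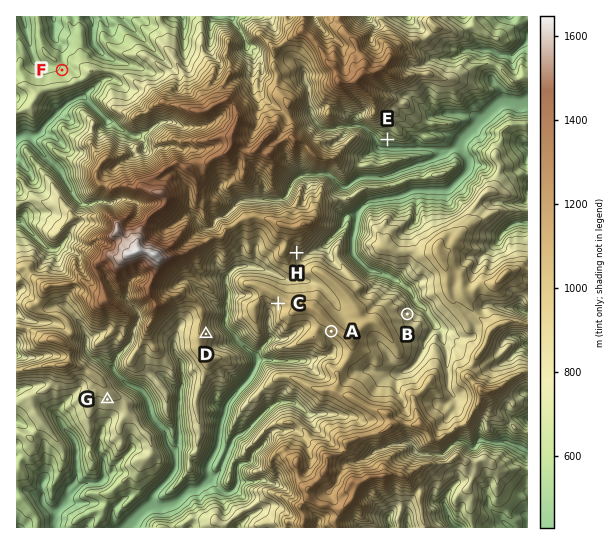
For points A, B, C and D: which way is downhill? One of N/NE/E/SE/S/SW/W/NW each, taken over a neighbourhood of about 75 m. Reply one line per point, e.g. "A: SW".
A: SW
B: NE
C: SW
D: E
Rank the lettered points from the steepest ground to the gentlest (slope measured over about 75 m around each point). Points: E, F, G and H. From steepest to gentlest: E H G F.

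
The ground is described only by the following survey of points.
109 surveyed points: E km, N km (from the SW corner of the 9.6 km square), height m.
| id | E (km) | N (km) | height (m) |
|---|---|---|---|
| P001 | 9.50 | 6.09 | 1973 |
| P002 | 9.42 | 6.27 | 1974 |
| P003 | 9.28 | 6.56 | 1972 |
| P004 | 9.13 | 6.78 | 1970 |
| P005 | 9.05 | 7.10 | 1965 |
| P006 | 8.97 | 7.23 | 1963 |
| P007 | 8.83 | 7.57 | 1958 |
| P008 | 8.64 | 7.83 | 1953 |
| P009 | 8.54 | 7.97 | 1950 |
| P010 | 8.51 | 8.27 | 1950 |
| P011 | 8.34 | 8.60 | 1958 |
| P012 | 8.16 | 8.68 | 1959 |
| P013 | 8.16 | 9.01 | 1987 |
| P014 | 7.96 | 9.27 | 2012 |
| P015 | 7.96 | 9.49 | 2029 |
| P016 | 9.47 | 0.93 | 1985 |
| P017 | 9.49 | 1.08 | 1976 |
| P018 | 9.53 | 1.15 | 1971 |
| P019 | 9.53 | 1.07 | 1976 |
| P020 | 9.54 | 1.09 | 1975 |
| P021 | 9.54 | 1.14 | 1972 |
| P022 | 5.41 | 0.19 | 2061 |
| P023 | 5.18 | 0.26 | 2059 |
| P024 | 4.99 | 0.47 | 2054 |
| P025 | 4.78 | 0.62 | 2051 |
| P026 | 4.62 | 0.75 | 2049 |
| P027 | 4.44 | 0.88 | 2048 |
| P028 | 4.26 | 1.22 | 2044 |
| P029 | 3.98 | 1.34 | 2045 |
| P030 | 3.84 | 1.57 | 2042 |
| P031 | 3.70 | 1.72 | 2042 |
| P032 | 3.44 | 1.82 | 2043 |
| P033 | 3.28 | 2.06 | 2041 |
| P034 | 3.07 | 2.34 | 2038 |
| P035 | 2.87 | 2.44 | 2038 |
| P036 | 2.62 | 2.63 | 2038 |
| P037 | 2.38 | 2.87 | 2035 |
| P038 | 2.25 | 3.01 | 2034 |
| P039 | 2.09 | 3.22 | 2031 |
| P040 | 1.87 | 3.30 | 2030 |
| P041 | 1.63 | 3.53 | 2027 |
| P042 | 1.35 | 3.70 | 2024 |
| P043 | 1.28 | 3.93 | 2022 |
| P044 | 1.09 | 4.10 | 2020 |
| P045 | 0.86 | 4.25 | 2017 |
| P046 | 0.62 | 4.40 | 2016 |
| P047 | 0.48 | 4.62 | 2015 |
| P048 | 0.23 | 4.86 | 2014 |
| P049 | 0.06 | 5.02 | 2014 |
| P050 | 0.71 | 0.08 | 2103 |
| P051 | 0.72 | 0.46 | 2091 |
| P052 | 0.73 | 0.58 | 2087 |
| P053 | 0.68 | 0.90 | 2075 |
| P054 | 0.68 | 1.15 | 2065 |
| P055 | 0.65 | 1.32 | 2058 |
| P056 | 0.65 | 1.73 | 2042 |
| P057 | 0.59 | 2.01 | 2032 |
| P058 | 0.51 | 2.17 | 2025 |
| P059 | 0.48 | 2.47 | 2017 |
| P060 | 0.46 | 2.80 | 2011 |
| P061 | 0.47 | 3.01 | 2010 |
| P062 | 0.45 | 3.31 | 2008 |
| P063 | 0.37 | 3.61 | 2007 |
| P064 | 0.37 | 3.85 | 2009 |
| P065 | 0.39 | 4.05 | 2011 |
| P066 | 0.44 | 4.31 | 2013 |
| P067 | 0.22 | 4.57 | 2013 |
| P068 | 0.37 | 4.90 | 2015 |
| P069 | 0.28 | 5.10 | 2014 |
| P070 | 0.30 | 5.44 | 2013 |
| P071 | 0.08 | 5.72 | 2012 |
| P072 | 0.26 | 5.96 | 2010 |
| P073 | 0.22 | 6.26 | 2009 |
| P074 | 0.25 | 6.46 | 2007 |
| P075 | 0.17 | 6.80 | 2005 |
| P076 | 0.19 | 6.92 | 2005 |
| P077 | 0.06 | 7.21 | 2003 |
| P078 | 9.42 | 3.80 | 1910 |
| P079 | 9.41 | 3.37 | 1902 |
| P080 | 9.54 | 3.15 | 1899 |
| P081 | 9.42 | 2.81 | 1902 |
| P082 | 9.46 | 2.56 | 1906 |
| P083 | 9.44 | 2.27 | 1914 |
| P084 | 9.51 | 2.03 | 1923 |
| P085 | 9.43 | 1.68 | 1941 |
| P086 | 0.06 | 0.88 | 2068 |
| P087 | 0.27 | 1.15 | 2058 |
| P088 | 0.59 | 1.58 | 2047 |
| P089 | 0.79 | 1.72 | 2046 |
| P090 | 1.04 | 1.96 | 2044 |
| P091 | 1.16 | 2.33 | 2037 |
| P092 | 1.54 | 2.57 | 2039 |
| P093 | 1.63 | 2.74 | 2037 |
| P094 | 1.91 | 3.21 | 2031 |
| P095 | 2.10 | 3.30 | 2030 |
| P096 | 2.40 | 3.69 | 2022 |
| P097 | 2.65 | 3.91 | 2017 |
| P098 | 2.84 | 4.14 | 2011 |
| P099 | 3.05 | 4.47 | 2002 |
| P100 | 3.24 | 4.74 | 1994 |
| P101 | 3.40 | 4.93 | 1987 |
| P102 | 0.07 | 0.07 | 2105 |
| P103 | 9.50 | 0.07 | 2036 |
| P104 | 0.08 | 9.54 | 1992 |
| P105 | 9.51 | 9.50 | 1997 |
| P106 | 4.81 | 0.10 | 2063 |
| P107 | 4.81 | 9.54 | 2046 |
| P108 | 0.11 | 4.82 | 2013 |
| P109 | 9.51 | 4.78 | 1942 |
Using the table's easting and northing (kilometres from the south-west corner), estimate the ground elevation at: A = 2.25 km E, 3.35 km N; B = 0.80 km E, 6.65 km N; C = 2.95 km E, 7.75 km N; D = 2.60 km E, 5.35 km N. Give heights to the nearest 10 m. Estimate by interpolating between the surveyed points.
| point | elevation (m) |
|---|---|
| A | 2030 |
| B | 2000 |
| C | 2020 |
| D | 1990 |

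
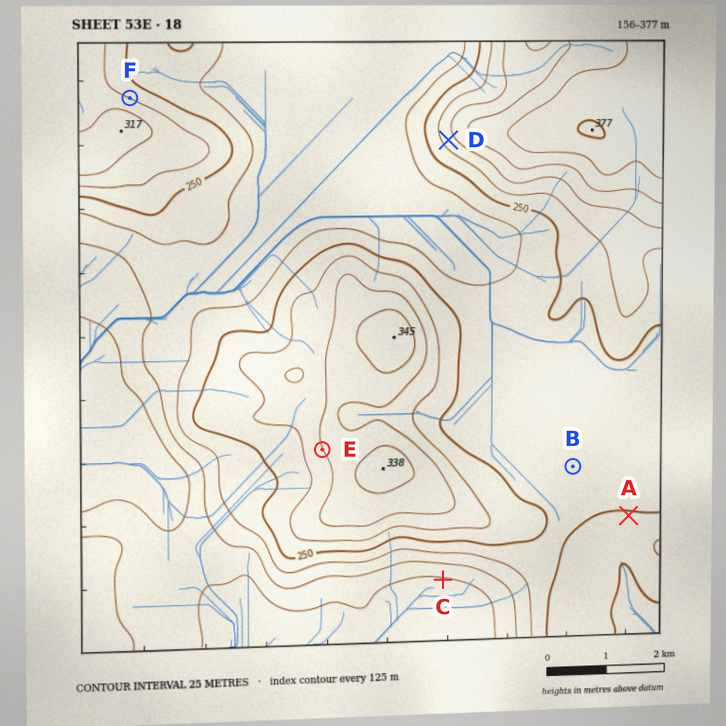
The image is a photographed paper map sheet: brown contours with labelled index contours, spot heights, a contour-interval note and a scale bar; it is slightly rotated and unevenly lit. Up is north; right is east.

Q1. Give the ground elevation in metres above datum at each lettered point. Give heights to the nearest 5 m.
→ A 255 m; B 245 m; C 175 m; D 285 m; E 300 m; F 275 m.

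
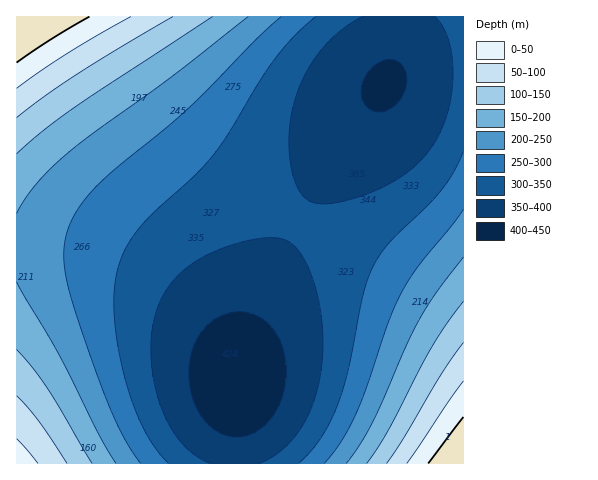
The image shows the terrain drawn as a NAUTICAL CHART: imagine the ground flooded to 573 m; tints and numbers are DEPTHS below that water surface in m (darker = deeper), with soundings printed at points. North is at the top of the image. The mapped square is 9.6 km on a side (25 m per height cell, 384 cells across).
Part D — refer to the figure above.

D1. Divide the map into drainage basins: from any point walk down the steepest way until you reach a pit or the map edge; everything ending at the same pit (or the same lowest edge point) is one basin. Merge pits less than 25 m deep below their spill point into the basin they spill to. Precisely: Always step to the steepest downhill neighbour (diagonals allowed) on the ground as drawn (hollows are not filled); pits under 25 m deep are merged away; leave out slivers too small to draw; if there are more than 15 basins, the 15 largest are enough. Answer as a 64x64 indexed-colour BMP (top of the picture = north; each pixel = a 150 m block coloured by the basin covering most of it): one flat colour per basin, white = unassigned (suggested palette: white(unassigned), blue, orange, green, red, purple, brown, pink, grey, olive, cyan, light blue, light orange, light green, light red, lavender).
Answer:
<image width="64" height="64" href="data:image/bmp;base64,Qk12CAAAAAAAAHYAAAAoAAAAQAAAAEAAAAABAAQAAAAAAAAIAAATCwAAEwsAABAAAAAAAAAA////ALR3HwAOf/8ALKAsACgn1gC9Z5QAS1aMAMJ34wB/f38AIr28AM++FwDox64AeLv/AIrfmACWmP8A1bDFABERERERERERERERERERERERERERERERERERERERERERERERERERERERERERERERERERERERERERERERERERERERERERERERERERERERERERERERERERERERERERERERERERERERERERERERERERERERERERERERERERERERERERERERERERERERERERERERERERERERERERERERERERERERERERERERERERERERERERERERERERERERERERERERERERERERERERERERERERERERERERERERERERERERERERERERERERERERERERERERERERERERERERERERERERERERERERERERERERERERERERERERERERERERERERERERERERERERERERERERERERERERERERERERERERERERERERERERERERERERERERERERERERERERERERERERERERERERERERERERERERERERERERERERERERERERERERERERERERERERERERERERERERERERERERERERERERERERERERERERERERERERERERERERERERERERERERERERERERERERERERERERERERERERERERERERERERERERERERERERERERERERERERERERERERERERERERERERERERERERERERERERERERERERERERERERERERERERERERERERERERERERERERERERERERERERERERERERERERERERERERERERERERERERERERERERERERERERERERERERERERERERERERERERERERERERERERERERERERERERERERERERERERERERERERERERERERERERERERERERERERERERERERERERERERERERERERERERERERERERERERERERERERERERERESEREREREREREREREREREREREREREREREREREREREREiIREREREREREREREREREREREREREREREREREREREREiIhEREREREREREREREREREREREREREREREREREREREiIiERERERERERERERERERERERERERERERERERERERIiIiIRERERERERERERERERERERERERERERERERERESIiIiIhERERERERERERERERERERERERERERERERERESIiIiIiEREREREREREREREREREREREREREREREREREiIiIiIiIRERERERERERERERERERERERERERERERERIiIiIiIiIhERERERERERERERERERERERERERERERESIiIiIiIiIiEREREREREREREREREREREREREREREREiIiIiIiIiIiIRERERERERERERERERERERERERERERIiIiIiIiIiIiIhERERERERERERERERERERERERERESIiIiIiIiIiIiIiERERERERERERERERERERERERERESIiIiIiIiIiIiIiIREREREREREREREREREREREREREiIiIiIiIiIiIiIiIhERERERERERERERERERERERERIiIiIiIiIiIiIiIiIiERERERERERERERERERERERESIiIiIiIiIiIiIiIiIiIRERERERERERERERERERERESIiIiIiIiIiIiIiIiIiIhEREREREREREREREREREREiIiIiIiIiIiIiIiIiIiIiEREREREREREREREREREREiIiIiIiIiIiIiIiIiIiIiIRERERERERERERERERERIiIiIiIiIiIiIiIiIiIiIiIhERERERERERERERERERIiIiIiIiIiIiIiIiIiIiIiIiERERERERERERERERERIiIiIiIiIiIiIiIiIiIiIiIiIRERERERERERERERERIiIiIiIiIiIiIiIiIiIiIiIiIhERERERERERERERERIiIiIiIiIiIiIiIiIiIiIiIiIiERERERERERERERERIiIiIiIiIiIiIiIiIiIiIiIiIiIRERERERERERERERIiIiIiIiIiIiIiIiIiIiIiIiIiIhERERERERERERERIiIiIiIiIiIiIiIiIiIiIiIiIiIiERERERERERERERIiIiIiIiIiIiIiIiIiIiIiIiIiIiIRERERERERERERIiIiIiIiIiIiIiIiIiIiIiIiIiIiIhEREREREREREREiIiIiIiIiIiIiIiIiIiIiIiIiIiIiEREREREREREREiIiIiIiIiIiIiIiIiIiIiIiIiIiIiIREREREREREREiIiIiIiIiIiIiIiIiIiIiIiIiIiIiIhERERERERERESIiIiIiIiIiIiIiIiIiIiIiIiIiIiIiERERERERERESIiIiIiIiIiIiIiIiIiIiIiIiIiIiIiIRERERERERESIiIiIiIiIiIiIiIiIiIiIiIiIiIiIiIhERERERERERIiIiIiIiIiIiIiIiIiIiIiIiIiIiIiIiERERERERERIiIiIiIiIiIiIiIiIiIiIiIiIiIiIiIiIRERERERERIiIiIiIiIiIiIiIiIiIiIiIiIiIiIiIiIhEREREREREiIiIiIiIiIiIiIiIiIiIiIiIiIiIiIiIiEREREREREiIiIiIiIiIiIiIiIiIiIiIiIiIiIiIiIiIRERERERESIiIiIiIiIiIiIiIiIiIiIiIiIiIiIiIiIhERERERESIiIiIiIiIiIiIiIiIiIiIiIiIiIiIiIiIi"/>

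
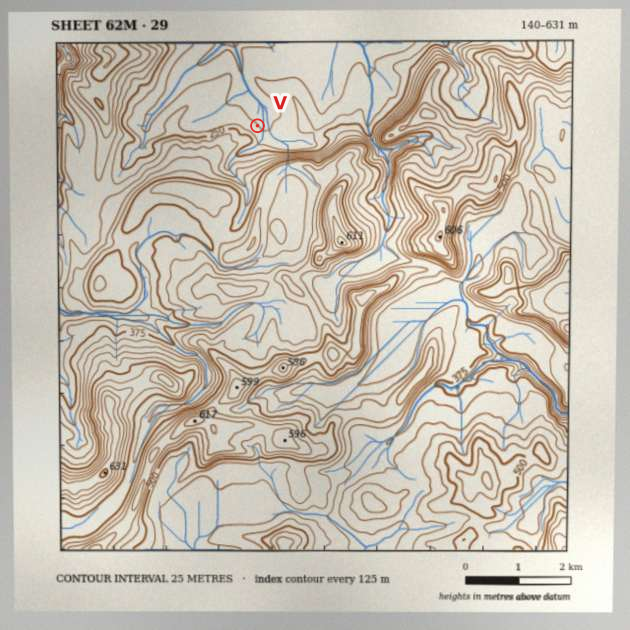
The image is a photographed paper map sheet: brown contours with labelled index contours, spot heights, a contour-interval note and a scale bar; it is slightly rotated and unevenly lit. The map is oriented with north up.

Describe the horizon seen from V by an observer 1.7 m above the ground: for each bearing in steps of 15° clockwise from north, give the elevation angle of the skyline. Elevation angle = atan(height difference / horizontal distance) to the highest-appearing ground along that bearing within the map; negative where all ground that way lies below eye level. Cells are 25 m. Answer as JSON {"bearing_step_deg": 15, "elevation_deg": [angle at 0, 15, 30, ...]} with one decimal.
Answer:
{"bearing_step_deg": 15, "elevation_deg": [-0.1, 0.1, 0.7, 1.4, 1.7, 3.4, 4.7, 7.5, 8.7, 11.8, 13.0, 12.6, 9.5, 8.2, 11.0, 11.0, 8.3, 7.8, 4.4, 3.2, 3.5, 0.5, -0.1, -0.9]}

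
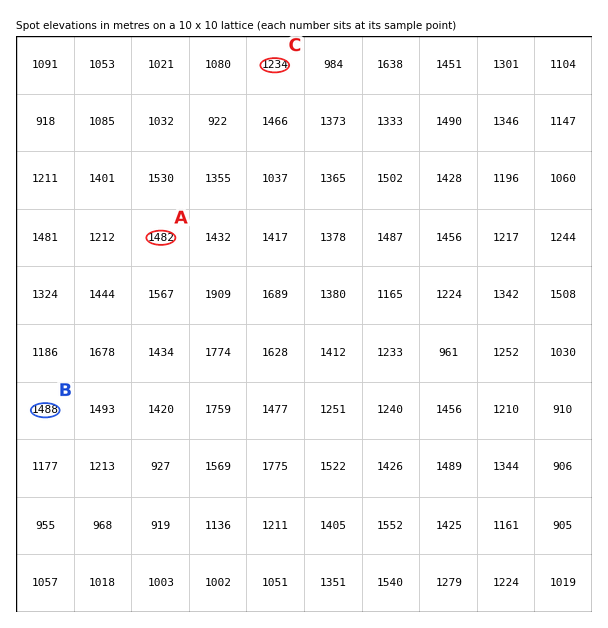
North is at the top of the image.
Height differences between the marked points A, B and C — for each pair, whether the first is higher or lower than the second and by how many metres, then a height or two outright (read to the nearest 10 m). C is lower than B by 260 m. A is higher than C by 250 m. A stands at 1480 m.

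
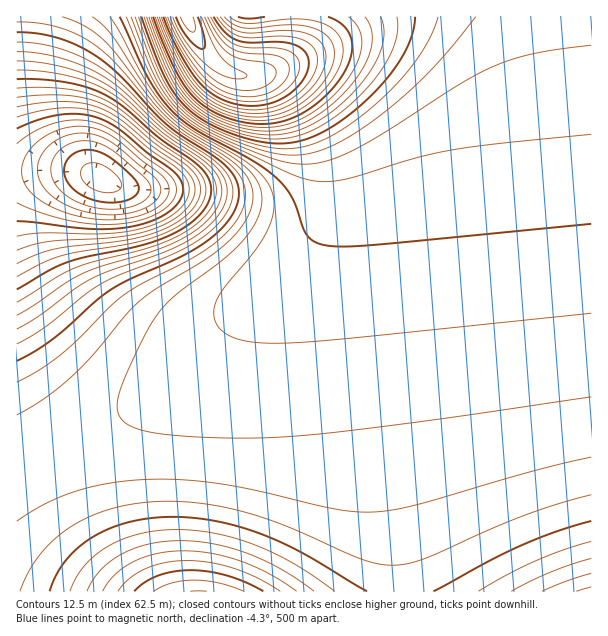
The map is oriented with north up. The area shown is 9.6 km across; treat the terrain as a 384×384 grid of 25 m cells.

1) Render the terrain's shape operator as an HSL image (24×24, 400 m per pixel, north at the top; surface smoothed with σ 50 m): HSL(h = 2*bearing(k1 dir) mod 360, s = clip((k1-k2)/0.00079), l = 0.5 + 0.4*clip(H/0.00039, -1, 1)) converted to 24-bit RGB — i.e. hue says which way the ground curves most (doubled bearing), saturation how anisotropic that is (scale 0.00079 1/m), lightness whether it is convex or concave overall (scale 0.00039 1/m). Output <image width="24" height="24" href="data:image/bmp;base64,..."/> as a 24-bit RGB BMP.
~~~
<image width="24" height="24" href="data:image/bmp;base64,Qk32BgAAAAAAADYAAAAoAAAAGAAAABgAAAABABgAAAAAAMAGAAATCwAAEwsAAAAAAAAAAAAAh4J7iX94iHl0hnJxgm5wfm1yfG10enB3eHR6d3x+eIaDeYyEe4+EfY6Df4uCgYeBhIOChYCDh3+EiH6GiH2Hh3yIhHyHgHuGh358iHp5iXd5iHR8hnN/hXKDgHOEeXWEd3uHeIWLeY6Oe5CMfI+JfoyGgIiEgYSCg4GChICDhX+Ehn6Fh36Hhn2IhH2IgXyHhn1/iHt/iXmCiniGiXeKhHeKfneLeHmMeYGOeoiQe42QfY6OfouJf4iFgIWDgYKCgoCBg3+ChH+DhX6Ehn6GhX6GhH2Hgn2HhX6Ch32EiHyHiXuKhnqLgXqMfXuNe36OfIOOfIeOfYmMfomKf4eGf4SDgIKCgIGBgYCBgn+Bgn+Cg3+DhH+EhH6Fg36Fgn6GhX6Fhn6Ghn2HhX2Ig32JgH2KfX2LfYCLfoOKfoWJfoWHf4SFf4ODf4KBgIGBgICAgH+AgX+BgX+Bgn+Cgn+Dgn+Dgn+Egn6EhH6FhX6GhX6GhH6Ggn6HgH6Hfn6Gf4CGf4GFf4KEf4KDf4GCf4GBgICAgICAgICAgH+AgH+AgX+BgX+BgX+CgX+CgX+CgX+DhH6GhX6GhX6GhH+Fg3+FgX+EgH+Df4CDf4CCf4CBf4CBf4CAgICAgICAgICAgH+AgH+AgH+AgH+AgH+AgX+BgX+BgX+BgX+ChH2Ihn2Hhn6Hhn6FhH+Eg3+DgoCCgYCBgICBgICAgICAgICAgICAgH9/gH9/gH+AgH+AgH+AgH+AgH+AgH+AgH+AgH+BgH+BhXyJh32JiH2Hh36Fhn6DhH+Cg3+Bgn+AgX+AgH+AgH+AgH9/gH9/gH9/gH9/gH9/gH+AgH+AgH+AgH+AgH+AgH+AgH+AgH+AhXuJiXyKiXyIiX2Gh36Ehn6ChH+Bg3+AgX+AgX+AgH9/gH9/gH9/gH9/gH9/gH9/gH9/gH+AgH+AgH+AgH+AgH+AgH+AgH+AhHmIiXuKinyJin2Hin6GiH6Ehn+DhH+Bg3+AgX+AgH+AgH9/gH9/gH9/gH9/gH9/gH9/gH9/gH+AgH+AgH+AgH+AgH+AgH+AgXiGhnuJin2LjH+NjYCOjYCOjICMiX+Ihn+Eg3+CgX+AgH+AgH9/gH9/gH9/gH9/gH9/gH9/gH9/gH+AgH+AgH+AgH+AgH+AenmDfXyJf3+QgoCXh4CcjYCekn+ck36XkX6Qin+IhX+Dgn+AgH+AgH9/gH9/gH9/gH9/gH9/gH9/gH9/gH+AgH+AgH+AgH+Ad4aFeJCRepKce4ykfH+qiXuumHuuonuqonugl3yQjX2GhX+Bgn+AgH9/gIB/gIB/gH9/gH9/gH9/gH9/gH9/gH9/gH+AgH+Ab5B+bpuJbaCXbZaebn2be26dlm2lrG+orHKapHaMl3qDi31+hH9+gYB/gIB/gIB/gIB/gIB/gH9/gH9/gH9/gH9/gH9/gH+AaJdtYpprXo5oXHteZGxYa2JUdlhUjFZbolpfpmdlnndwkYB3h4J7goF9gIB/f4B/f4B/f4B/f4B/gH9/gH9/gH9/gH9/gH9/c5Vkb4xca3ZTZVtDX080XFUsXVstbGM0iHM9oIZJo5JYl5Roh4pyfoN4fYF8foB+f4B/f4B/f4B/f4B/f39/gH9/gH9/gH9/h49igYBZa1tOZUJFcj4+eVxAZV83ZmcweYAvjZw1jqZCgJxUdI5icYZtdIJ1eoB7fYB9foB/f4B/f4B/f4B/f39/f39/gH9/jH5if2paa1JWZk5gdlVoklRkiU1XgmlNiJVGf60/crFCZKNLW5JVYIhjaoNvc4F3eYB7fIB+foB/f4B/f4B/f4B/f39/f39/i25nhWBldlptZ1Vvblh2jlqFplqNpHWAn6uHhraAdLJzYqdpW5dqW4tuYoVya4N2c4F6eYB9fIB+foB/f4B/f4B/f4B/f39/iW96jWmEgGKLZVqKWFaSbFago2Wutp6ls87Fq8TPoq/BjqKudZmeZpOSY4qFZ4WAboN+dYF+eoB+fYB/foB/f4B/f4B/f4B/g3SHhXGQeGqXX2OfUV6lWkOep16etdqnq+nXl6rZs6LRsJnGlYW0dXWjbHuVa4CLboKGc4KDeIGBe4CAfoCAf4B/f4B/f4B/dnWGdXSLcXWTZnaaSkuTXyp+vIli0v/MY+/TUWTArYe7wI7CtIS9nXqwhXOic3CVcXaLdHuGd36Cen+BfYCAfoCAf4CAf4CAdnqGdX2Ic4GLZ3SLSjR7XCJ81fC9zf/MJ5K6Pzx3kHB6pXqGrHmZq3eknnSjjHOZf3OQeHWJeHmEen2CfX6Afn+Af3+Af3+A"/>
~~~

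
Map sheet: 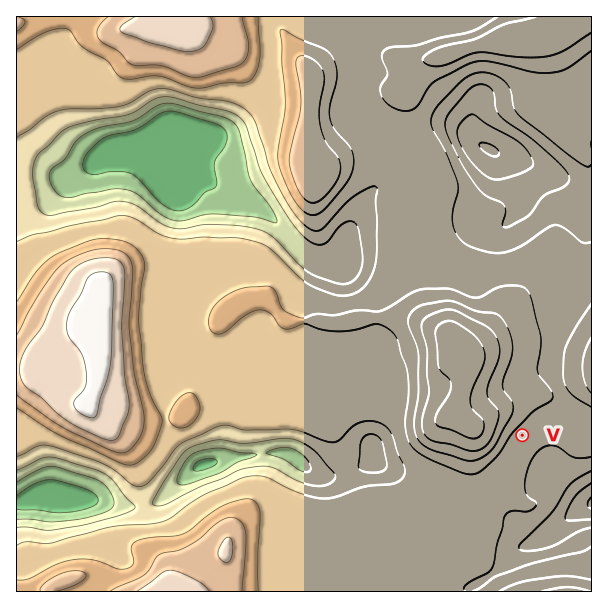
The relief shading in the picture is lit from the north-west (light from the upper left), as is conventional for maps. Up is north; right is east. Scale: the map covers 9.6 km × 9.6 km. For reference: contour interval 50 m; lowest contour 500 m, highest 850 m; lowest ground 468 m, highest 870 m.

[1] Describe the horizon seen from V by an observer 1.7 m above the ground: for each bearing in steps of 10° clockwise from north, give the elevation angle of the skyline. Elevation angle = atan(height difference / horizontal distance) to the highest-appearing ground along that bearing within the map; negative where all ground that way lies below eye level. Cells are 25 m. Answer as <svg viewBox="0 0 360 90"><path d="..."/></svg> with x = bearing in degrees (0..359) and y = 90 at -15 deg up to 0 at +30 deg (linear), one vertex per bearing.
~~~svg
<svg viewBox="0 0 360 90"><path d="M0 48l10 3 10 3 10 2 10-2 10-2 10 3 10 4 10 1 10 1 10 0 10 2 10 2 10 2 10 0 10-6 10-4 10 0 10 1 10 2 10 1 10 0 10-1 10-4 10-7 10-8 10-6 10-4 10-1 10 0 10 1 10 2 10 3 10 3 10 3 10 3"/></svg>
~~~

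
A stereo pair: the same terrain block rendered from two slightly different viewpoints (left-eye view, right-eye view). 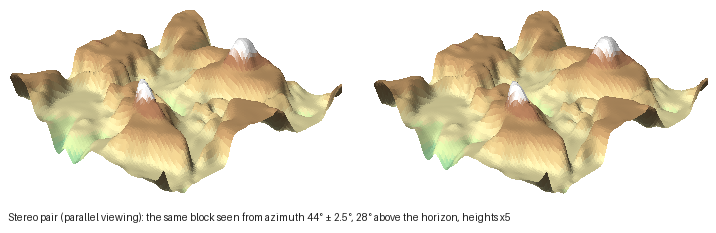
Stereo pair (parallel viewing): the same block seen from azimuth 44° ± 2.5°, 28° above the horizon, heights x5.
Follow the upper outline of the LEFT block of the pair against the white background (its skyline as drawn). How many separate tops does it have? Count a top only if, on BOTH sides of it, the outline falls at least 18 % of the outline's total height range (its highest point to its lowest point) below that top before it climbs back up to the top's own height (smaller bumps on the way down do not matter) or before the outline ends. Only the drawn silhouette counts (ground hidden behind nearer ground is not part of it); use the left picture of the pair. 2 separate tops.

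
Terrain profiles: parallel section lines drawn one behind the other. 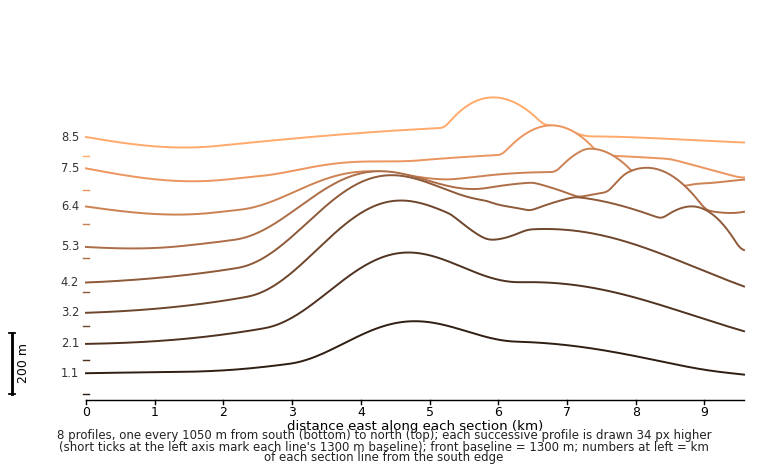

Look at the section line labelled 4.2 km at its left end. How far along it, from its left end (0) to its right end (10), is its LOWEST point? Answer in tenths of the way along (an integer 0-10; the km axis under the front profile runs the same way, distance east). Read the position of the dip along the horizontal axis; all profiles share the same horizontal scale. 0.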